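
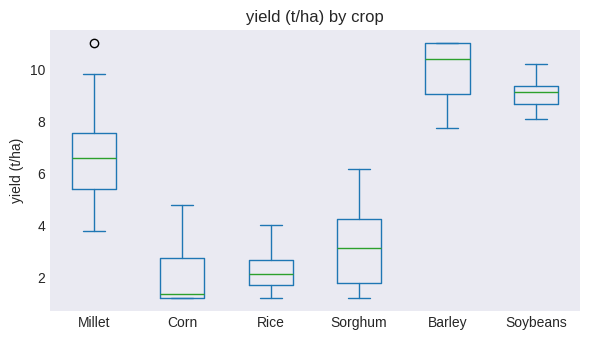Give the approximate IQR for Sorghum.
Q3 ≈ 4, Q1 ≈ 2; IQR ≈ 2.

≈ 2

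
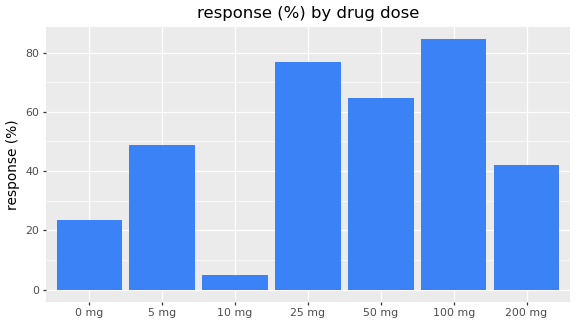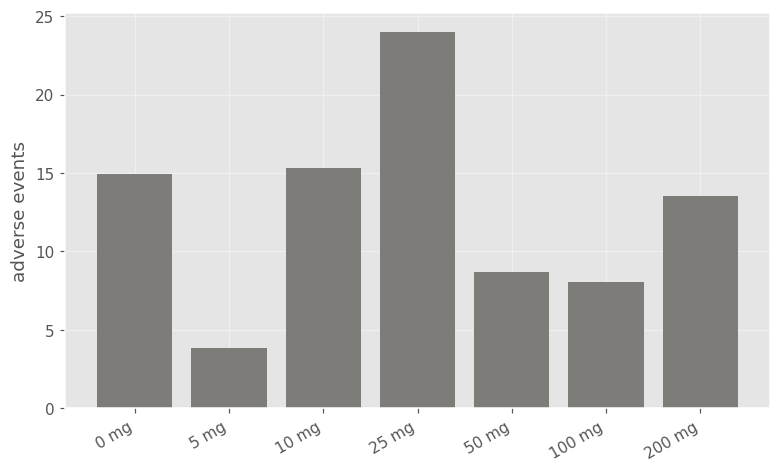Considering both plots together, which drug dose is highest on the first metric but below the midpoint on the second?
100 mg

Chart 2 median adverse events ≈ 15; below-median drug doses: 5 mg, 50 mg, 100 mg. Among those, 100 mg has the highest response (%) (≈ 80).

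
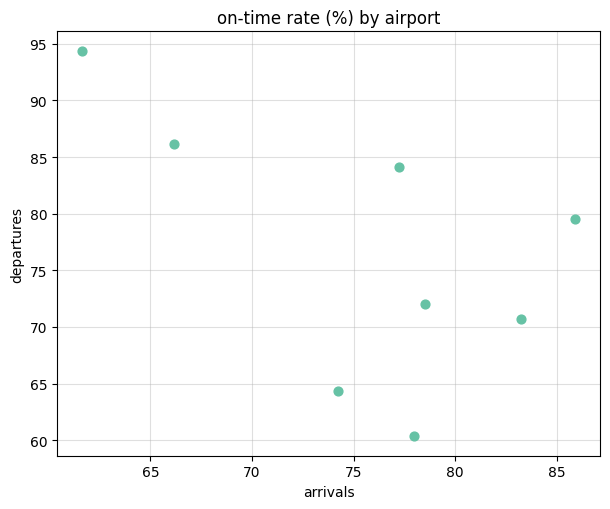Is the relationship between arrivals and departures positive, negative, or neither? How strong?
negative, moderate

Points are negatively correlated; moderate (|r| ≈ 0.6).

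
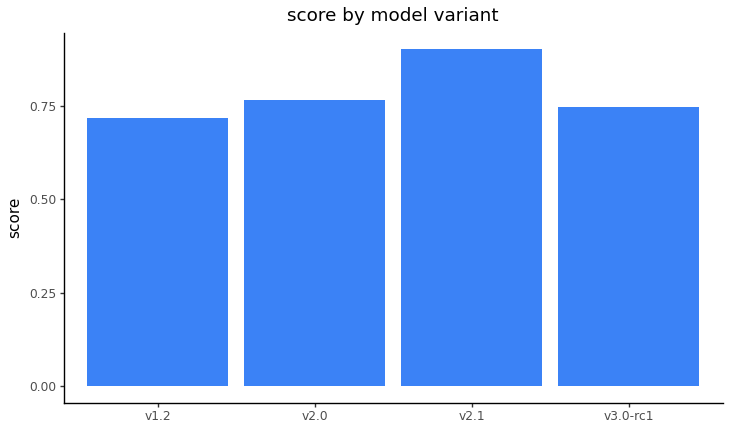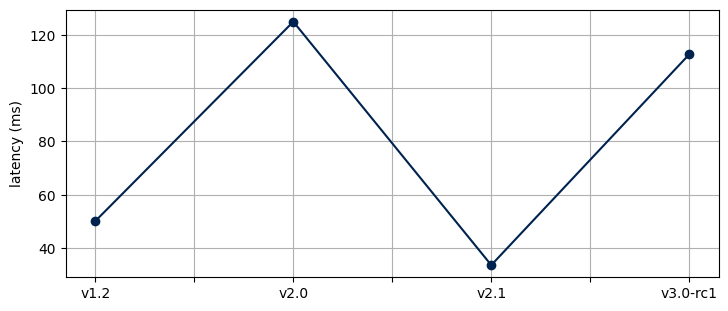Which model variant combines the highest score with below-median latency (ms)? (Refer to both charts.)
v2.1

Chart 2 median latency (ms) ≈ 80; below-median model variants: v1.2, v2.1. Among those, v2.1 has the highest score (≈ 0.9).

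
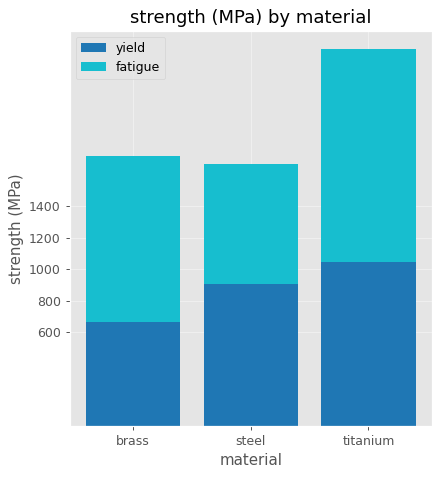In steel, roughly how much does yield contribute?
yield top ≈ 1000, bottom ≈ 0; segment ≈ 1000.

≈ 1000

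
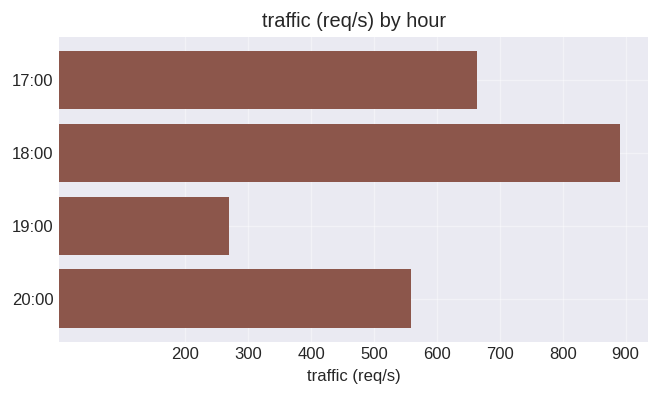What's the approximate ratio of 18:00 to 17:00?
18:00 ≈ 900, 17:00 ≈ 700; 900/700 ≈ 1.29.

≈ 1.29×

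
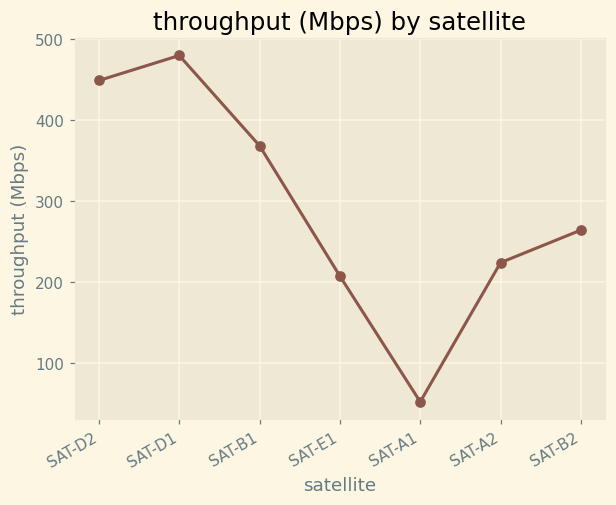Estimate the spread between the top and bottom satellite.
≈ 450

Max SAT-D1 ≈ 500, min SAT-A1 ≈ 50; range ≈ 450.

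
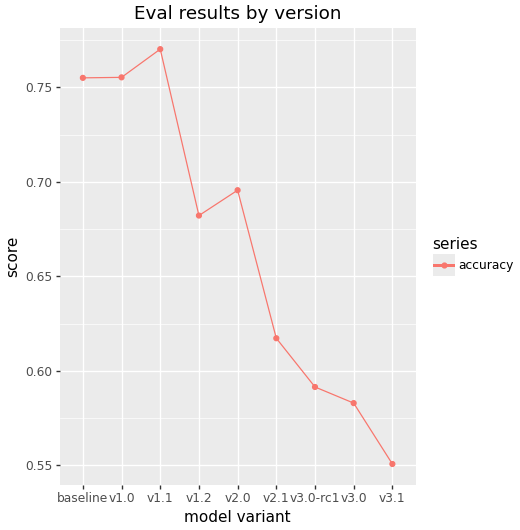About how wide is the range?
Max v1.1 ≈ 0.78, min v3.1 ≈ 0.56; range ≈ 0.22.

≈ 0.22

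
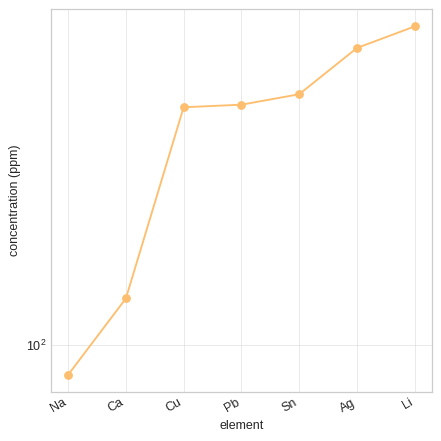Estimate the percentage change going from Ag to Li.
≈ +14.3%

Ag ≈ 700, Li ≈ 800; (800 − 700) / 700 ≈ +14.3%.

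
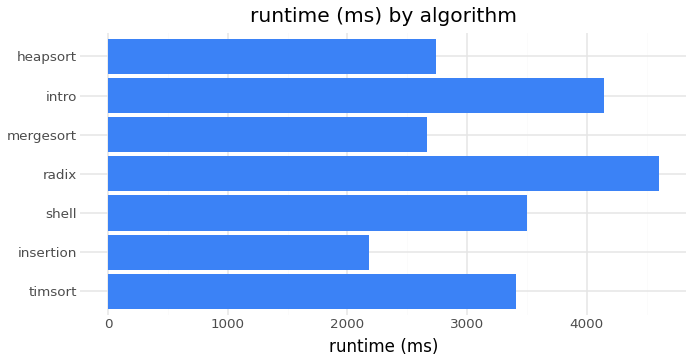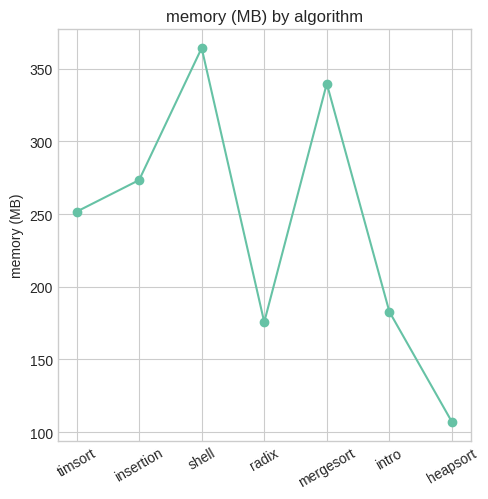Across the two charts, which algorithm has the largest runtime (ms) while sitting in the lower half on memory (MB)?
radix

Chart 2 median memory (MB) ≈ 250; below-median algorithms: radix, intro, heapsort. Among those, radix has the highest runtime (ms) (≈ 4500).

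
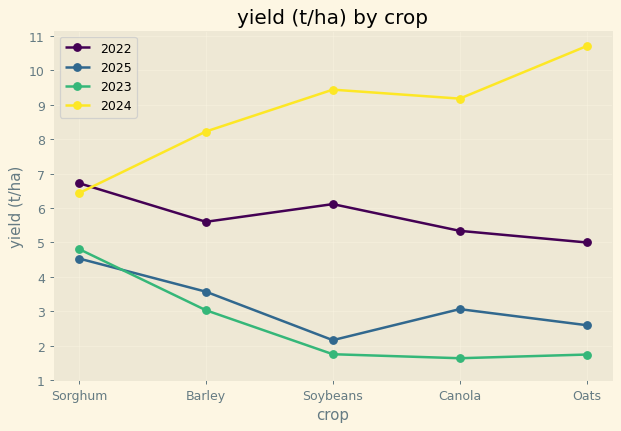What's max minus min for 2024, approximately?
≈ 5

Max Oats ≈ 11, min Sorghum ≈ 6; range ≈ 5.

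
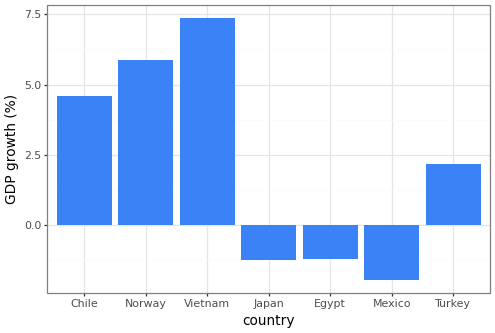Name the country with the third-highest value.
Chile

Top 4: Vietnam ≈ 7, Norway ≈ 6, Chile ≈ 5, Turkey ≈ 2.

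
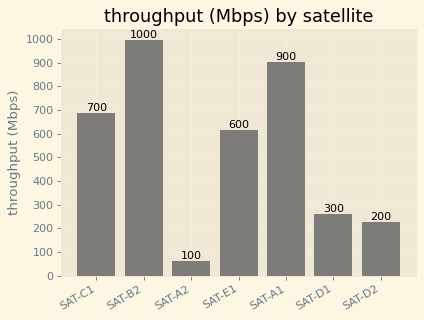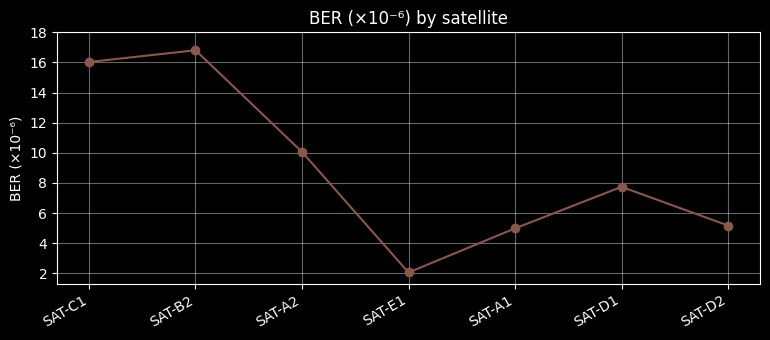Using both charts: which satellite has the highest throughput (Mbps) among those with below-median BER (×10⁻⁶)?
Chart 2 median BER (×10⁻⁶) ≈ 8; below-median satellites: SAT-E1, SAT-A1, SAT-D2. Among those, SAT-A1 has the highest throughput (Mbps) (≈ 900).

SAT-A1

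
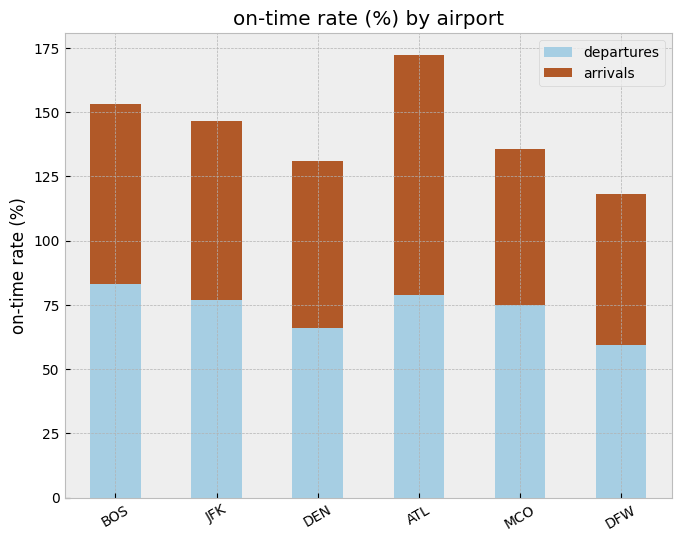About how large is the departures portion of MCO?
departures top ≈ 80, bottom ≈ 0; segment ≈ 80.

≈ 80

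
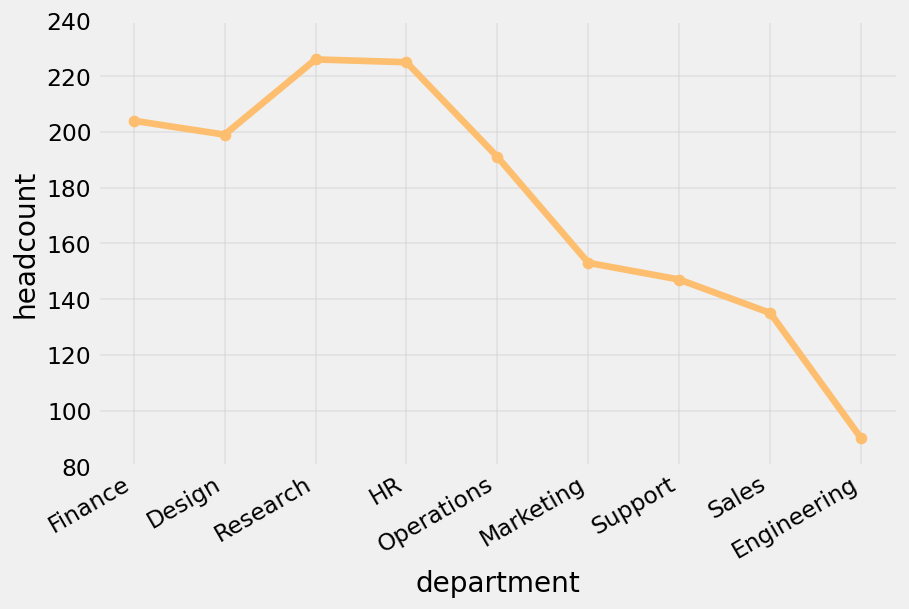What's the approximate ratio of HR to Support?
≈ 1.57×

HR ≈ 220, Support ≈ 140; 220/140 ≈ 1.57.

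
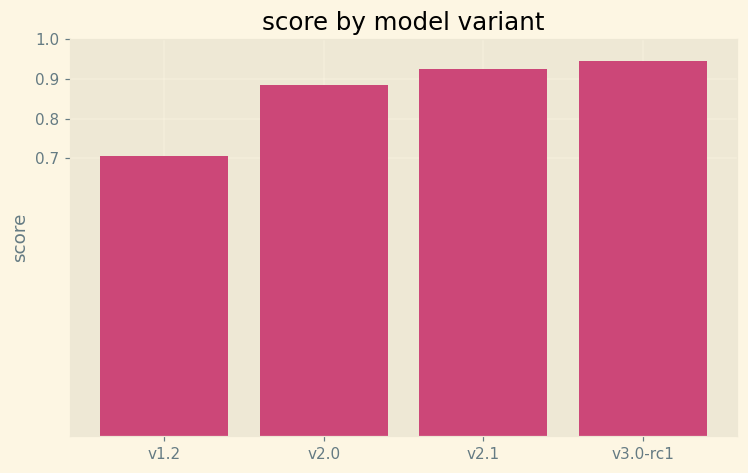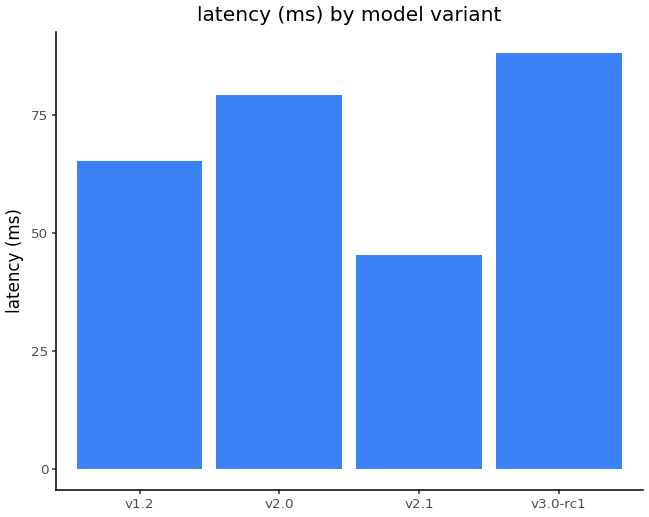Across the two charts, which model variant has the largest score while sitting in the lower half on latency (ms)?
Chart 2 median latency (ms) ≈ 70; below-median model variants: v1.2, v2.1. Among those, v2.1 has the highest score (≈ 0.9).

v2.1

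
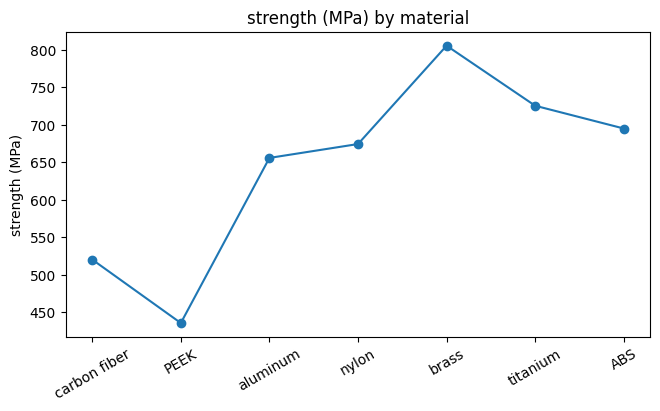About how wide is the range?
≈ 350

Max brass ≈ 800, min PEEK ≈ 450; range ≈ 350.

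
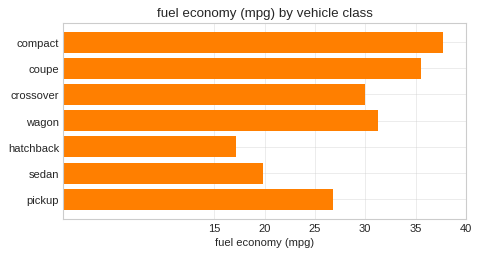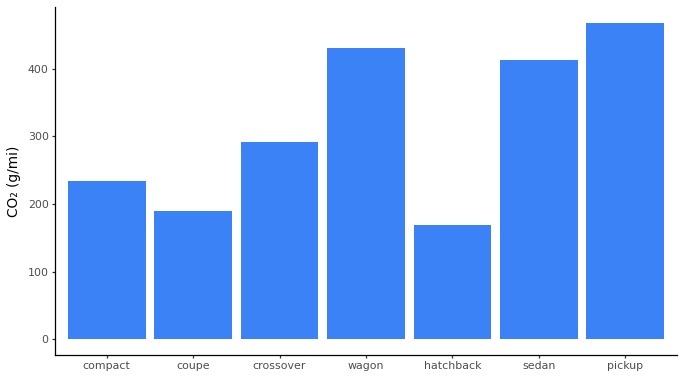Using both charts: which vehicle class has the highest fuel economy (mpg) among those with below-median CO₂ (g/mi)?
Chart 2 median CO₂ (g/mi) ≈ 300; below-median vehicle classes: compact, coupe, hatchback. Among those, compact has the highest fuel economy (mpg) (≈ 40).

compact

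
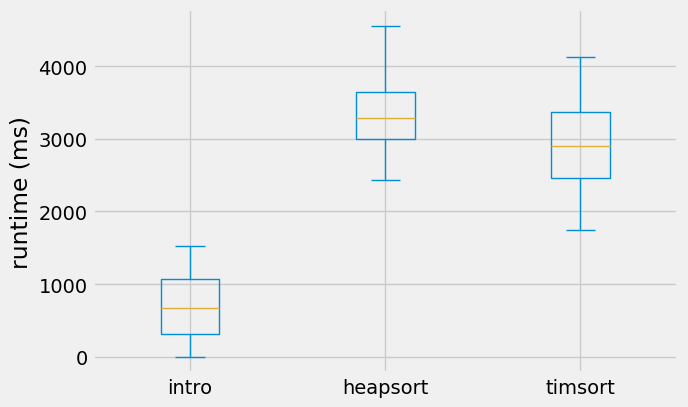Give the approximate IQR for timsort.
≈ 1000

Q3 ≈ 3500, Q1 ≈ 2500; IQR ≈ 1000.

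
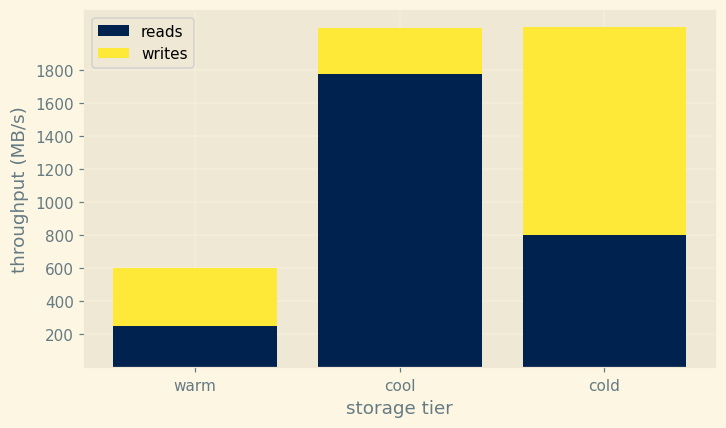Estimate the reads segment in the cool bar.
reads top ≈ 1800, bottom ≈ 0; segment ≈ 1800.

≈ 1800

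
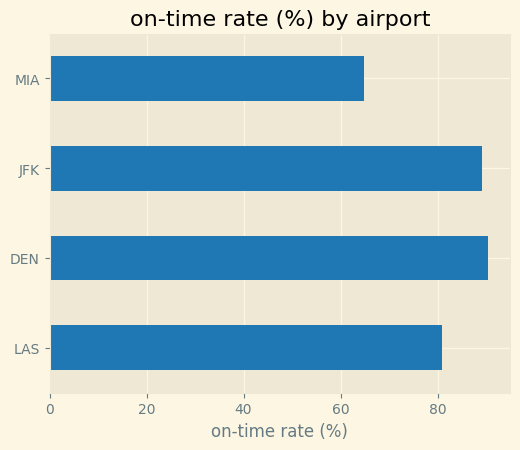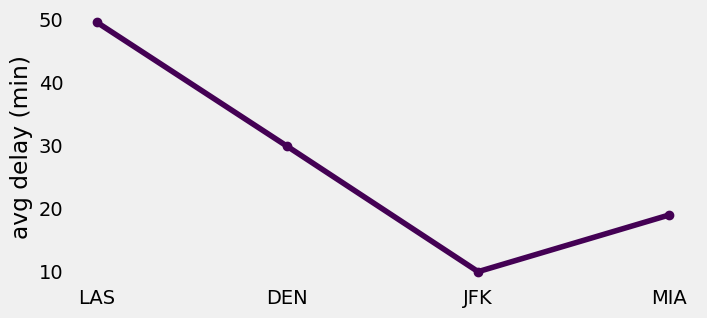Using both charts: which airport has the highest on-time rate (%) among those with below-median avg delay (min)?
Chart 2 median avg delay (min) ≈ 25; below-median airports: JFK, MIA. Among those, JFK has the highest on-time rate (%) (≈ 90).

JFK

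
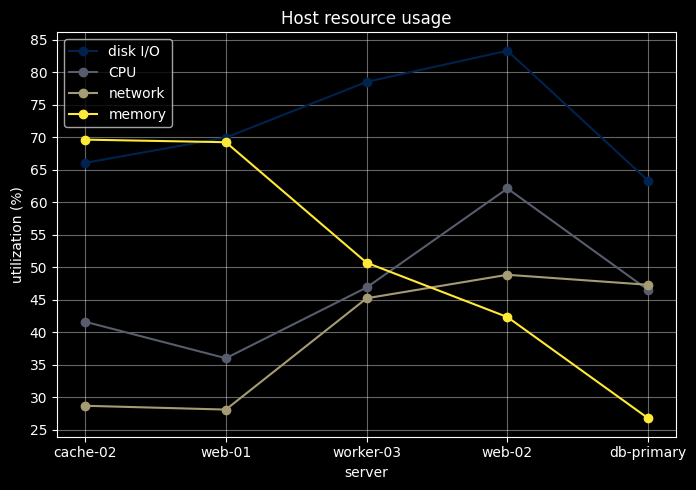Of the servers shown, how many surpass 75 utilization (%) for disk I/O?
Above 75: worker-03, web-02.

2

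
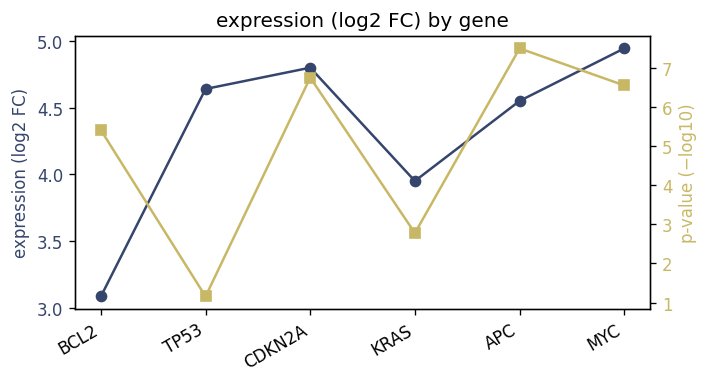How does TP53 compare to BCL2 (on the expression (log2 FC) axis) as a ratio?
TP53 ≈ 4.6, BCL2 ≈ 3.0; 4.6/3.0 ≈ 1.53.

≈ 1.53×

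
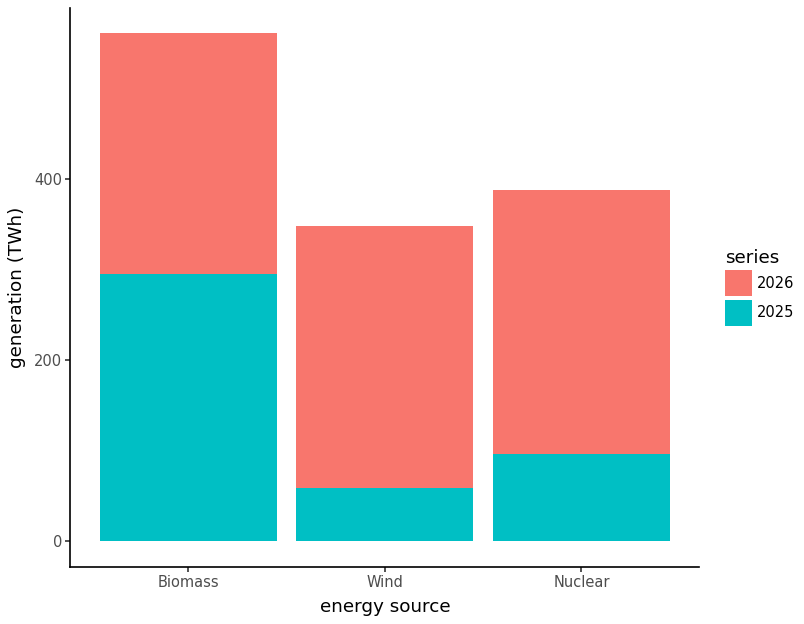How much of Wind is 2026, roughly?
≈ 300

2026 top ≈ 350, bottom ≈ 50; segment ≈ 300.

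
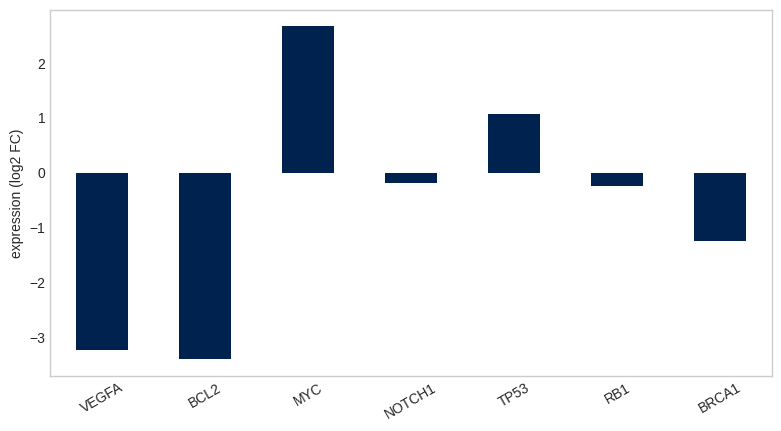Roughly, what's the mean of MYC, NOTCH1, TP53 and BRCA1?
≈ 1

(3 + 0 + 1 + -1) / 4 ≈ 1.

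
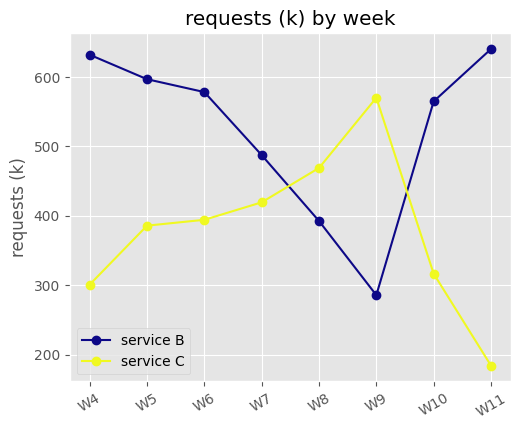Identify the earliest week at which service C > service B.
W7: service C ≈ 400 vs service B ≈ 500 (not yet); W8: service C ≈ 450 vs service B ≈ 400 (first crossover).

W8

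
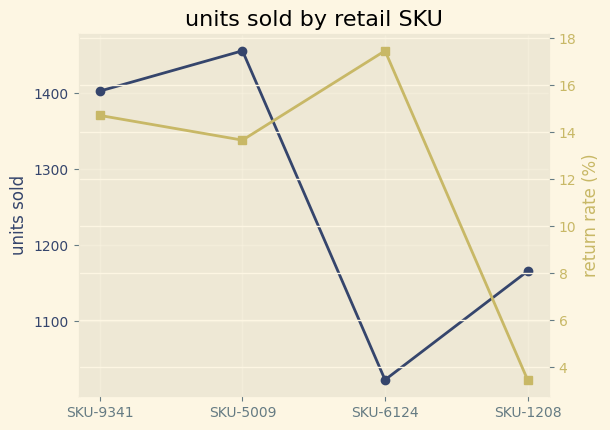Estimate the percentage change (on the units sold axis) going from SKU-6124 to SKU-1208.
SKU-6124 ≈ 1000, SKU-1208 ≈ 1150; (1150 − 1000) / 1000 ≈ +15%.

≈ +15%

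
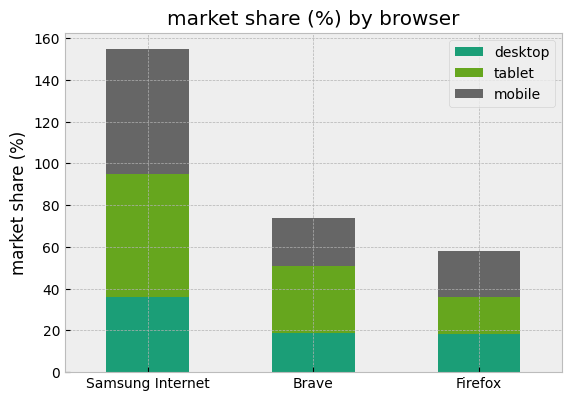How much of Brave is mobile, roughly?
mobile top ≈ 80, bottom ≈ 60; segment ≈ 20.

≈ 20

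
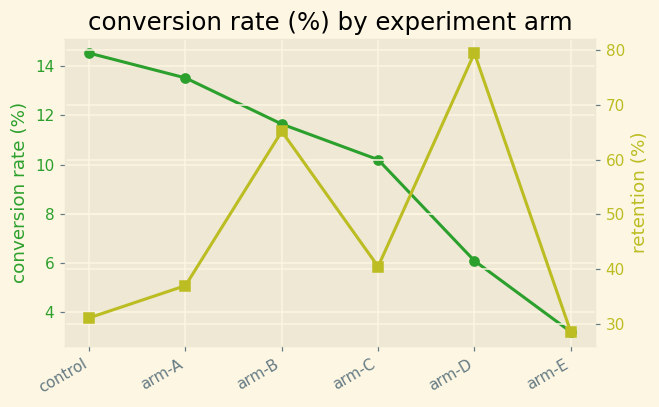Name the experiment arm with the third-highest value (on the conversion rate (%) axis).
Top 4 (on the conversion rate (%) axis): control ≈ 15, arm-A ≈ 14, arm-B ≈ 12, arm-C ≈ 10.

arm-B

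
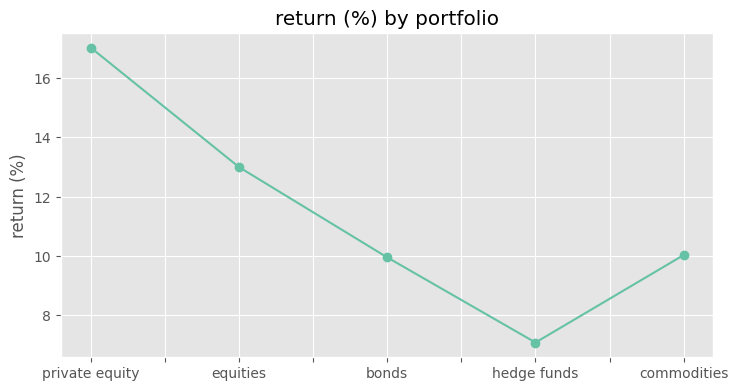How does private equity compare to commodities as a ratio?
≈ 1.7×

private equity ≈ 17, commodities ≈ 10; 17/10 ≈ 1.7.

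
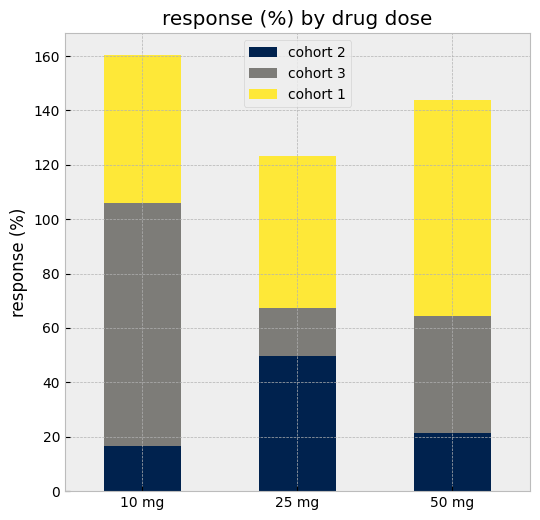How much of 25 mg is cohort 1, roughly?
≈ 60

cohort 1 top ≈ 120, bottom ≈ 60; segment ≈ 60.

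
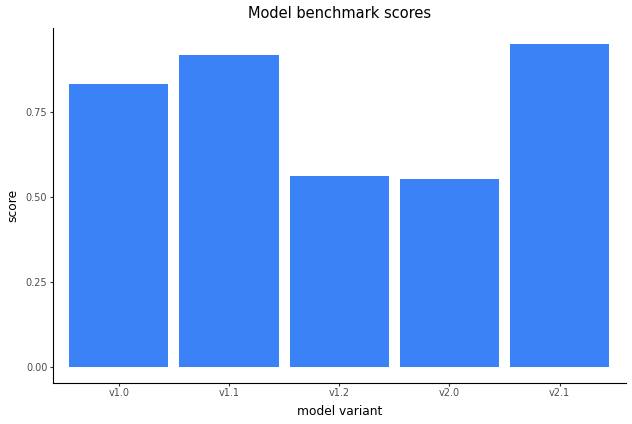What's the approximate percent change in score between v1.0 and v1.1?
≈ +12.5%

v1.0 ≈ 0.8, v1.1 ≈ 0.9; (0.9 − 0.8) / 0.8 ≈ +12.5%.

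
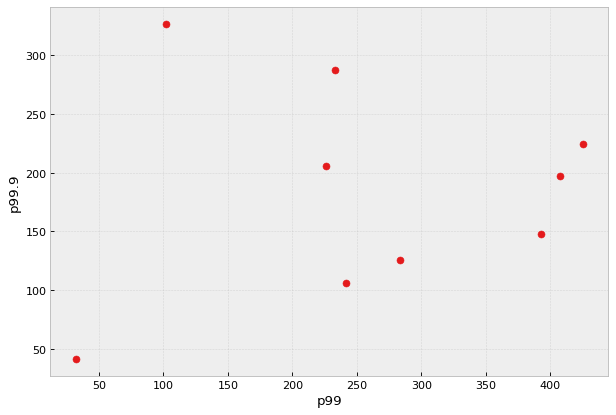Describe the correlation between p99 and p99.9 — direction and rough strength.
Points are roughly uncorrelated; weak (|r| ≈ 0.1).

no clear correlation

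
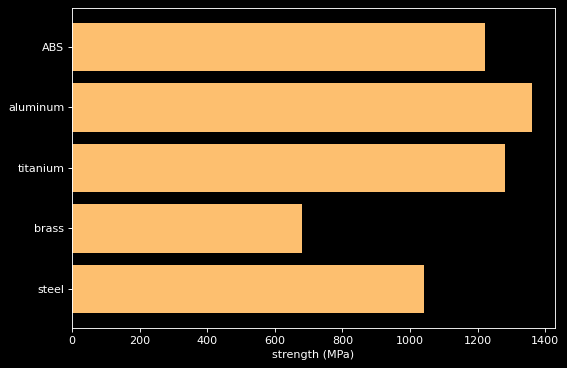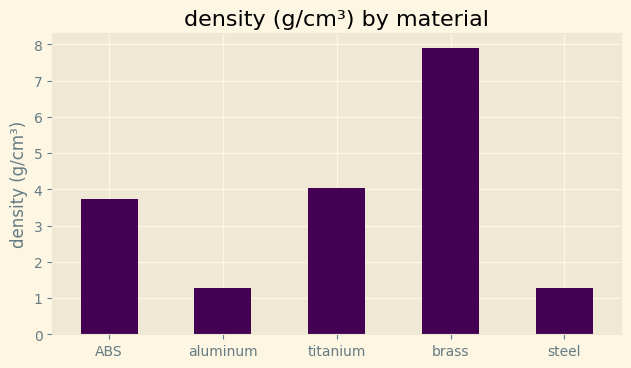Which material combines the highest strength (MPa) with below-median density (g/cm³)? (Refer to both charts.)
Chart 2 median density (g/cm³) ≈ 4; below-median materials: aluminum, steel. Among those, aluminum has the highest strength (MPa) (≈ 1400).

aluminum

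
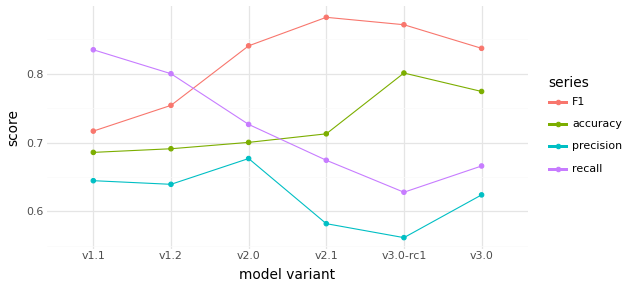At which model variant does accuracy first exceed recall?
v2.1

v2.0: accuracy ≈ 0.70 vs recall ≈ 0.75 (not yet); v2.1: accuracy ≈ 0.70 vs recall ≈ 0.65 (first crossover).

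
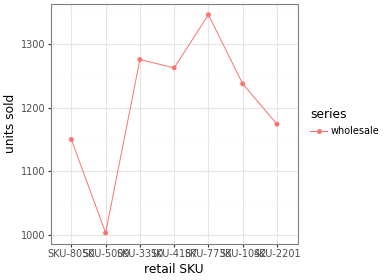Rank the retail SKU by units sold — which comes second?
Top 3: SKU-7733 ≈ 1350, SKU-3310 ≈ 1300, SKU-4187 ≈ 1250.

SKU-3310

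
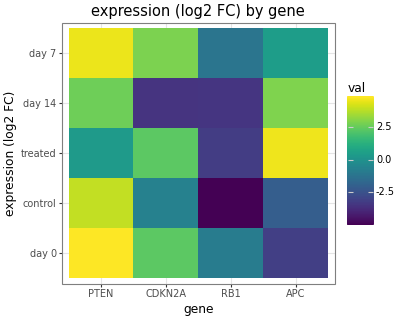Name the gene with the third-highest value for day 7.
APC

Top 4 for day 7: PTEN ≈ 5, CDKN2A ≈ 3, APC ≈ 0, RB1 ≈ -1.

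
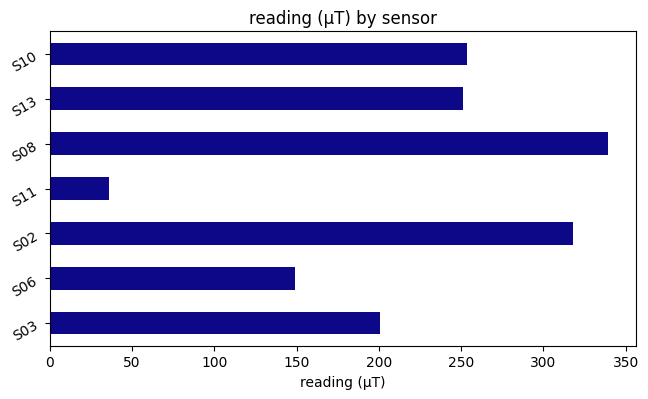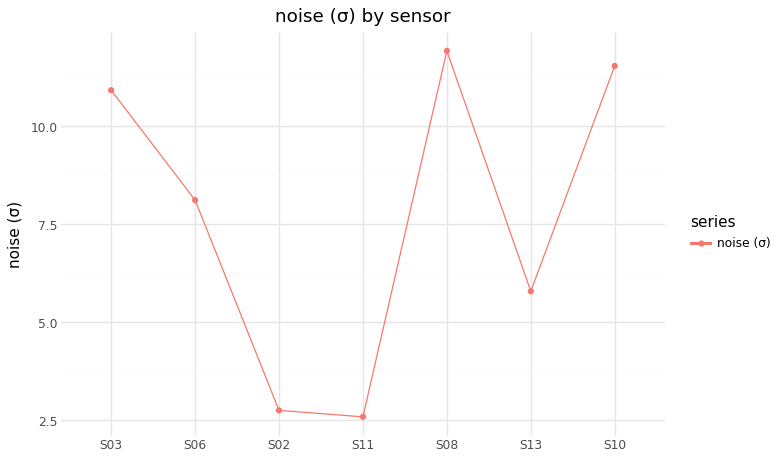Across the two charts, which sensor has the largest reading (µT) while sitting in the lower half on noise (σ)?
S02

Chart 2 median noise (σ) ≈ 8; below-median sensors: S02, S11, S13. Among those, S02 has the highest reading (µT) (≈ 300).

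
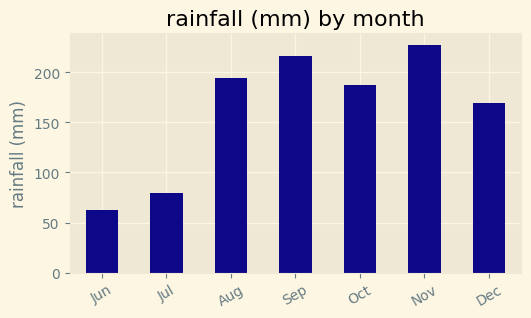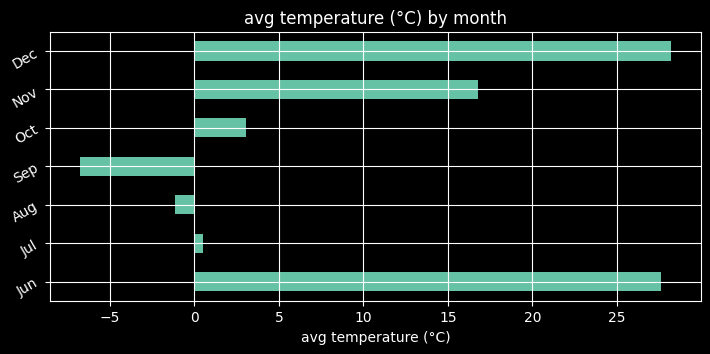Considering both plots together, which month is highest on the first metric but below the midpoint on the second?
Chart 2 median avg temperature (°C) ≈ 5; below-median months: Jul, Aug, Sep. Among those, Sep has the highest rainfall (mm) (≈ 225).

Sep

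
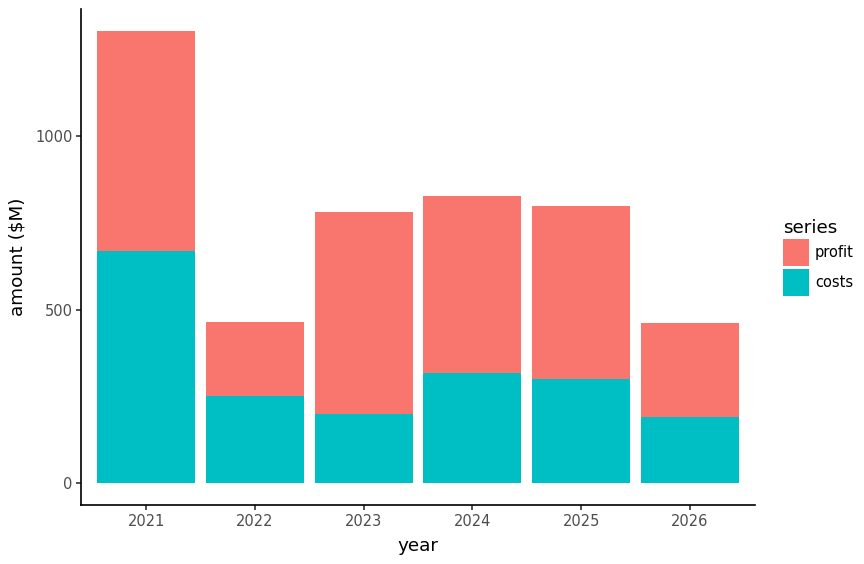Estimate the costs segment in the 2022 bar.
costs top ≈ 200, bottom ≈ 0; segment ≈ 200.

≈ 200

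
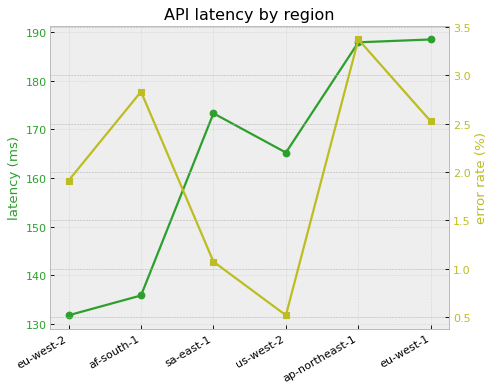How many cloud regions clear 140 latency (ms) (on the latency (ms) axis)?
Above 140: sa-east-1, us-west-2, ap-northeast-1, eu-west-1.

4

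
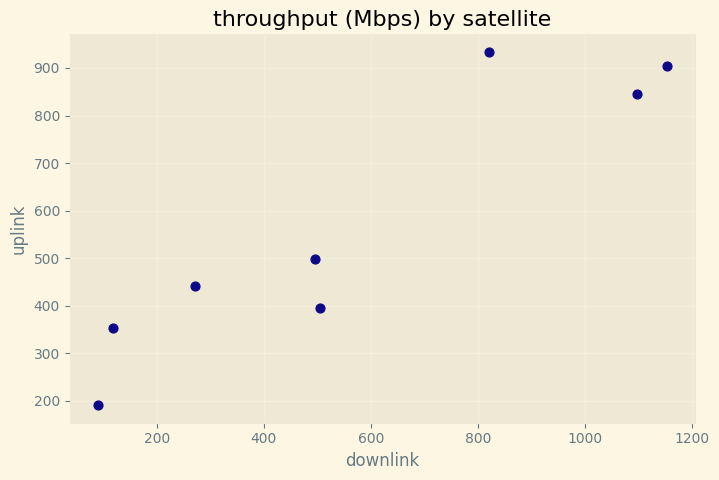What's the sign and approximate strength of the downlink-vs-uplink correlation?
Points are positively correlated; strong (|r| ≈ 0.9).

positive, strong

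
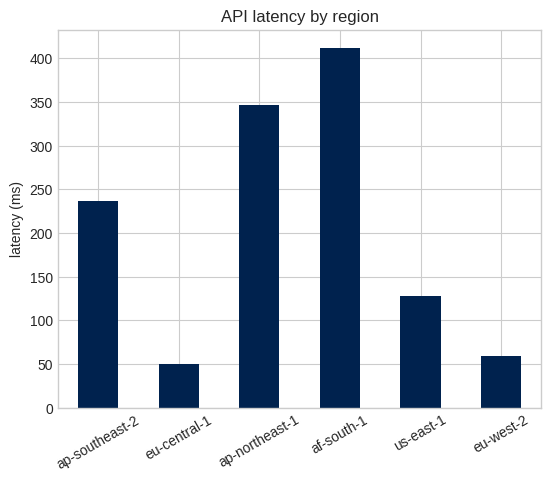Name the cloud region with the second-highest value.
ap-northeast-1

Top 3: af-south-1 ≈ 400, ap-northeast-1 ≈ 350, ap-southeast-2 ≈ 250.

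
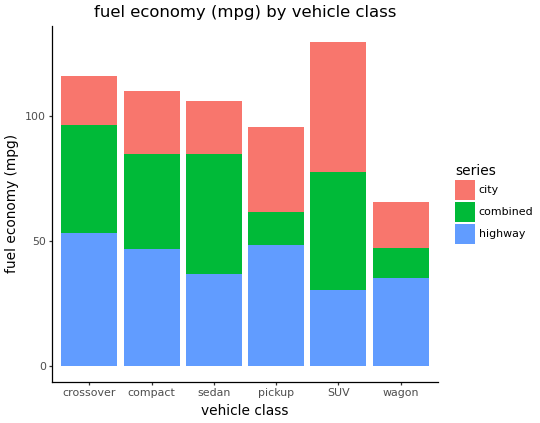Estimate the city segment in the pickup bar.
≈ 40

city top ≈ 100, bottom ≈ 60; segment ≈ 40.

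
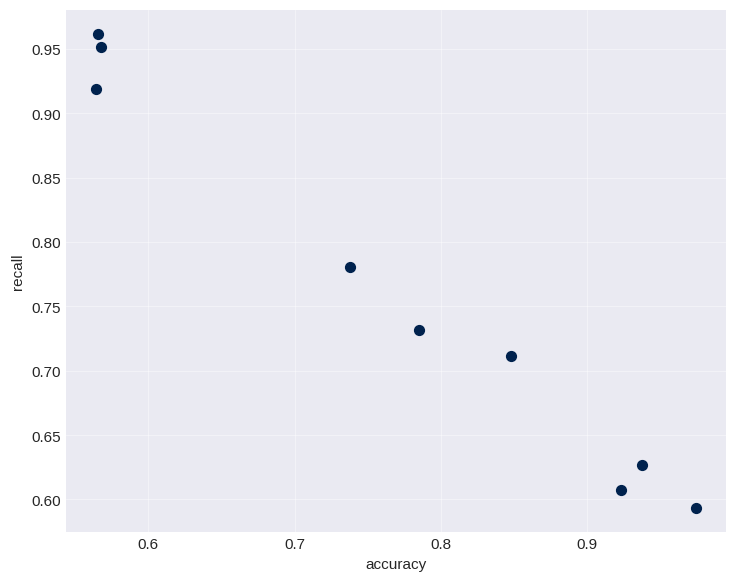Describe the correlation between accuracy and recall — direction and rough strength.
negative, strong

Points are negatively correlated; strong (|r| ≈ 1.0).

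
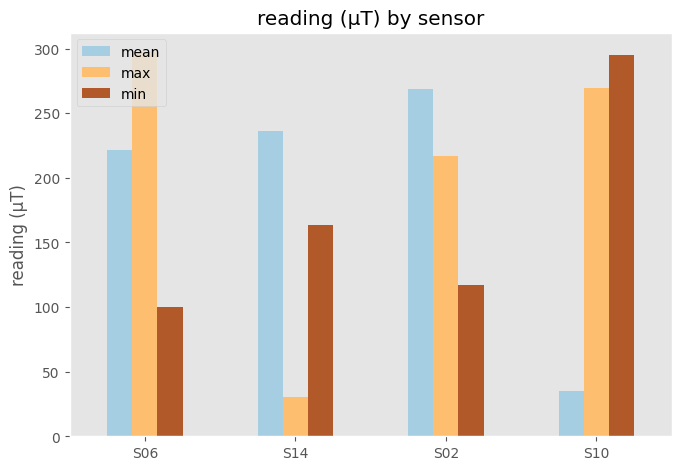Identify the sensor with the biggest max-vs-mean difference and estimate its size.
S10: max ≈ 275, mean ≈ 25 → gap ≈ 250. Next-largest (S14) is only ≈ 200.

S10, ≈ 250 µT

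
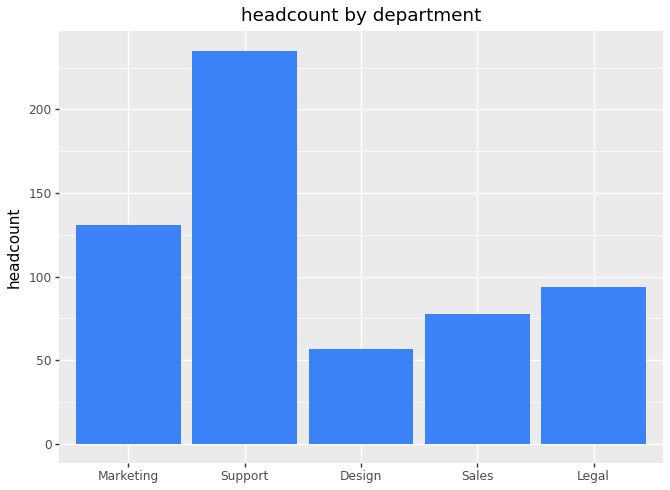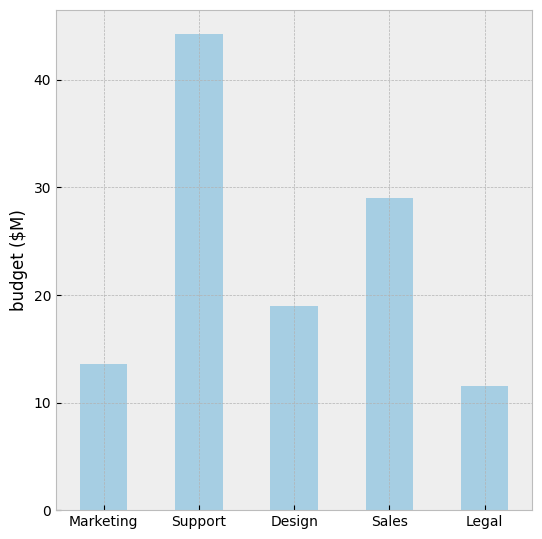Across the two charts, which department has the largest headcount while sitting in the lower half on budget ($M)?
Chart 2 median budget ($M) ≈ 20; below-median departments: Marketing, Legal. Among those, Marketing has the highest headcount (≈ 125).

Marketing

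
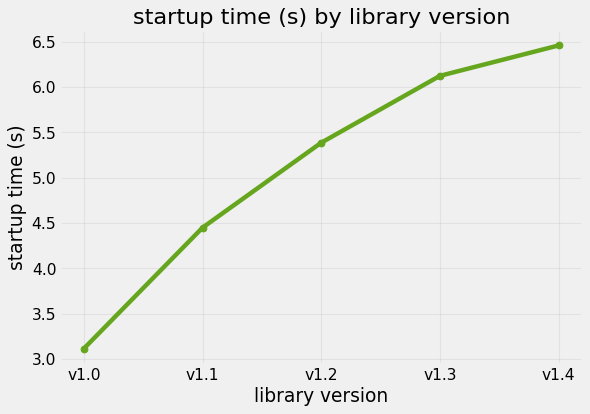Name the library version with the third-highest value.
Top 4: v1.4 ≈ 6.5, v1.3 ≈ 6.0, v1.2 ≈ 5.5, v1.1 ≈ 4.5.

v1.2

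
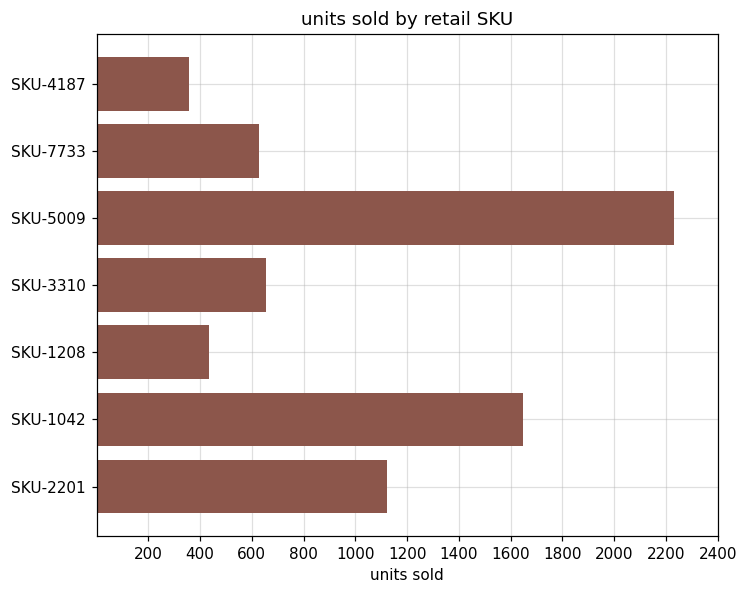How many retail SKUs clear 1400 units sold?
Above 1400: SKU-5009, SKU-1042.

2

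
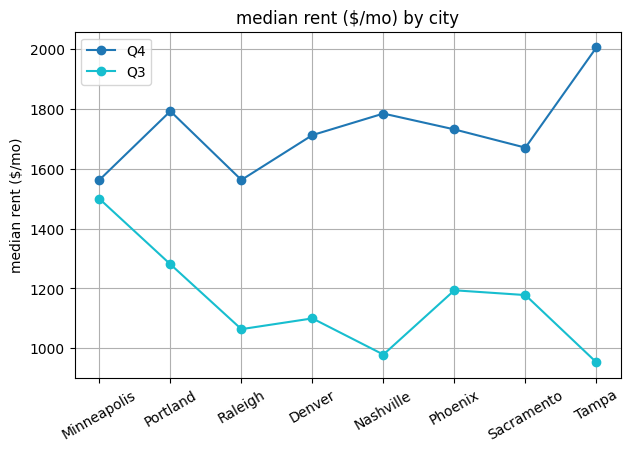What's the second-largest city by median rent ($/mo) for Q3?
Portland

Top 3 for Q3: Minneapolis ≈ 1500, Portland ≈ 1300, Phoenix ≈ 1200.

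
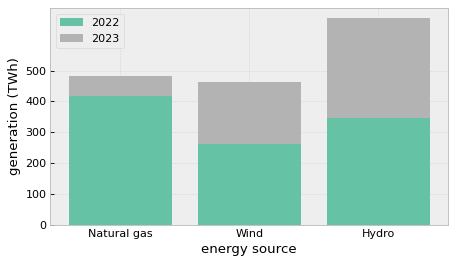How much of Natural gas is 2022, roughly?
≈ 400

2022 top ≈ 400, bottom ≈ 0; segment ≈ 400.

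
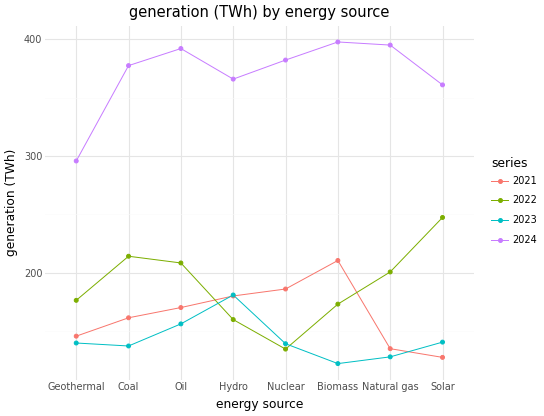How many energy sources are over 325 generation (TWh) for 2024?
7

Above 325: Coal, Oil, Hydro, Nuclear, Biomass, Natural gas, Solar.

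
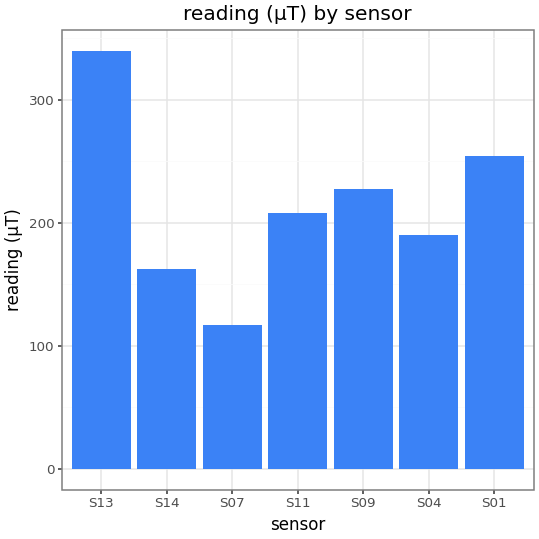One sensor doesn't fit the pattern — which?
S13

S13 ≈ 350; the rest sit between ≈ 100 and ≈ 250.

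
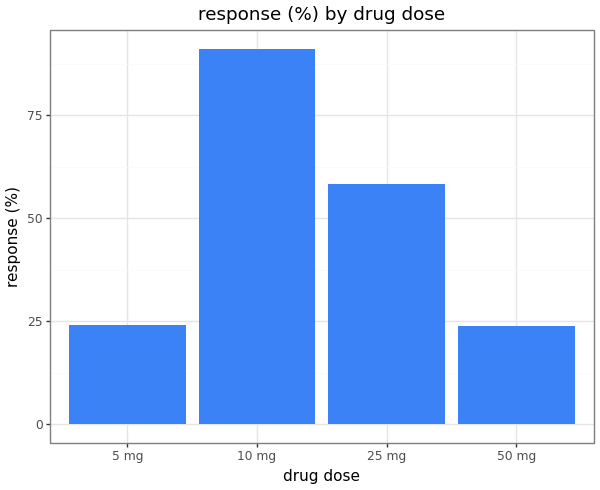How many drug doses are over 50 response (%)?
Above 50: 10 mg, 25 mg.

2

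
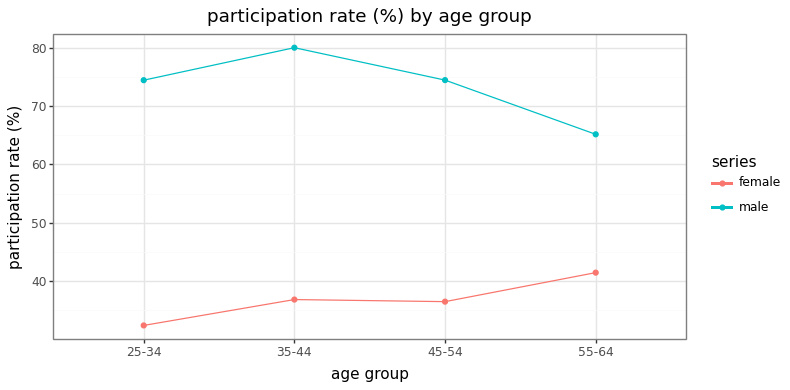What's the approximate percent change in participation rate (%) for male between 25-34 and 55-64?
25-34 ≈ 75, 55-64 ≈ 65; (65 − 75) / 75 ≈ -13.3%.

≈ -13.3%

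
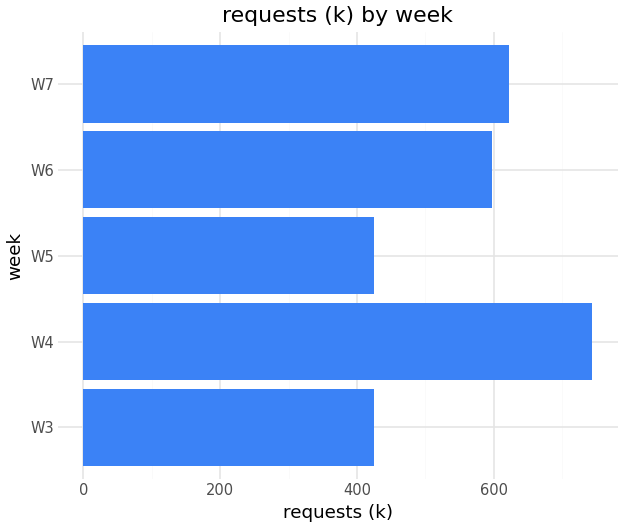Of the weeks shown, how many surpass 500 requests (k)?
3

Above 500: W4, W6, W7.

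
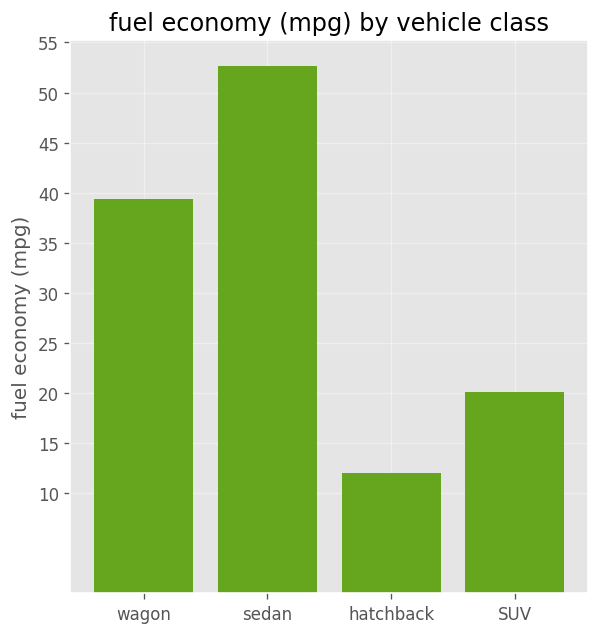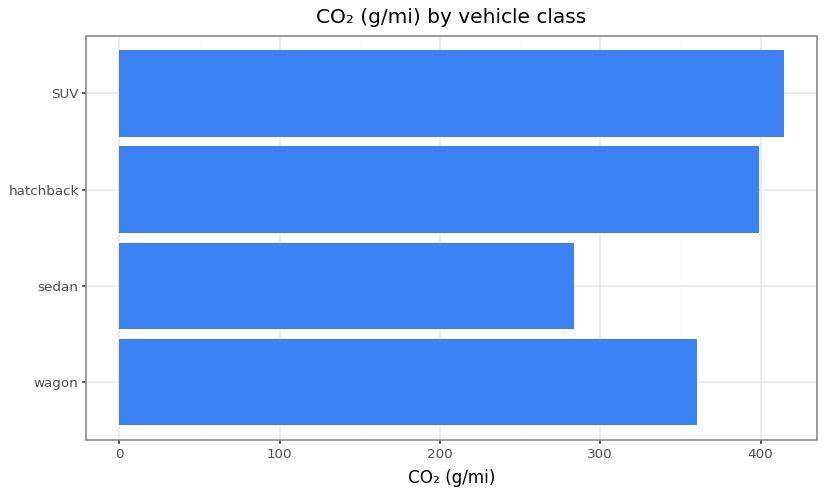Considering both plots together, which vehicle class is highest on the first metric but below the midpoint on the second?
Chart 2 median CO₂ (g/mi) ≈ 400; below-median vehicle classes: wagon, sedan. Among those, sedan has the highest fuel economy (mpg) (≈ 55).

sedan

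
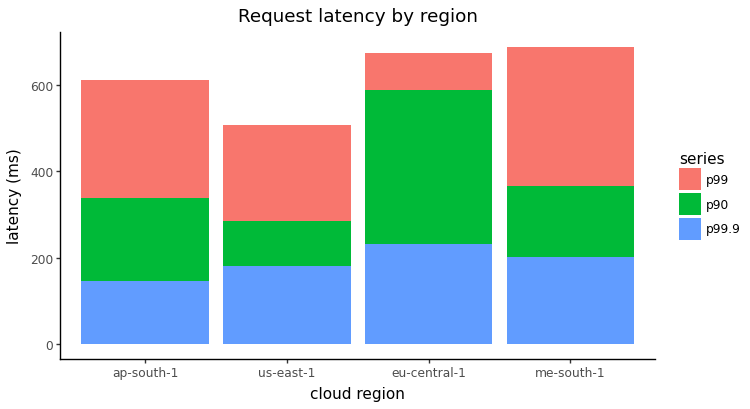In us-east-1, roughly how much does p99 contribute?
p99 top ≈ 500, bottom ≈ 300; segment ≈ 200.

≈ 200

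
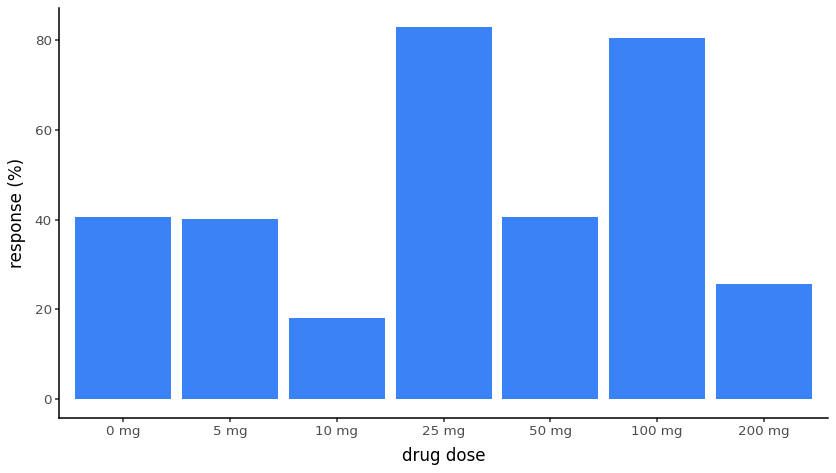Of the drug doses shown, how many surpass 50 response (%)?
2

Above 50: 25 mg, 100 mg.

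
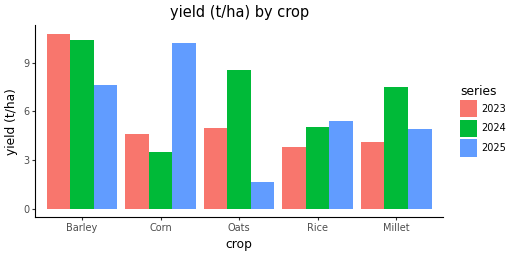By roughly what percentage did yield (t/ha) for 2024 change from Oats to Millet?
Oats ≈ 9, Millet ≈ 8; (8 − 9) / 9 ≈ -11.1%.

≈ -11.1%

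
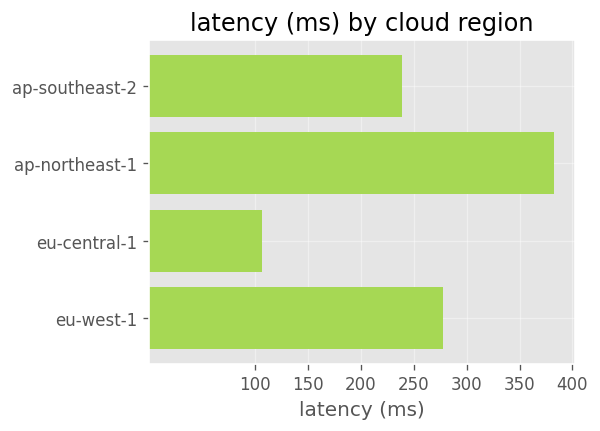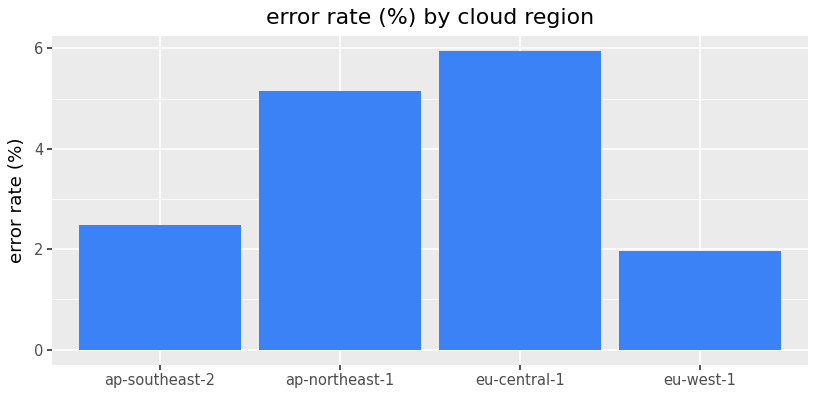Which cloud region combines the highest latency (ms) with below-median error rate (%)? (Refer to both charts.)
eu-west-1

Chart 2 median error rate (%) ≈ 4; below-median cloud regions: ap-southeast-2, eu-west-1. Among those, eu-west-1 has the highest latency (ms) (≈ 300).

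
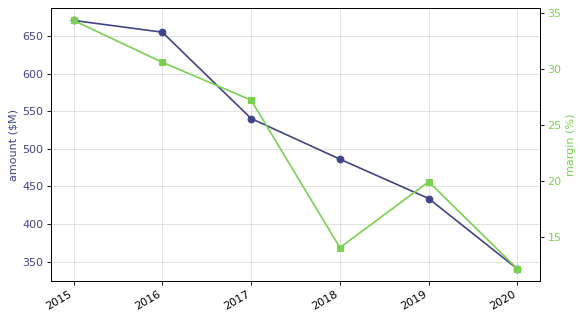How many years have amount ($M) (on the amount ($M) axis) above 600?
2

Above 600: 2015, 2016.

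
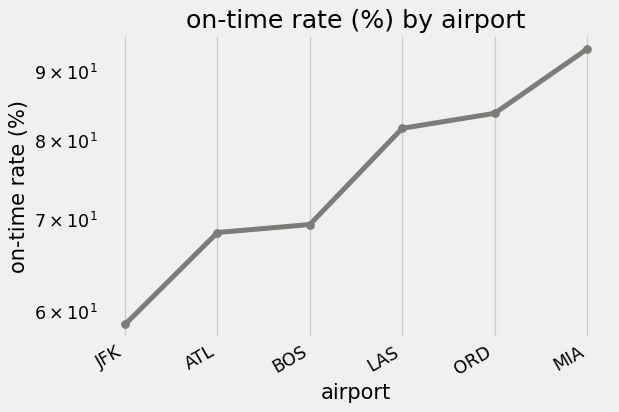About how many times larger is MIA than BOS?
MIA ≈ 95, BOS ≈ 70; 95/70 ≈ 1.36.

≈ 1.36×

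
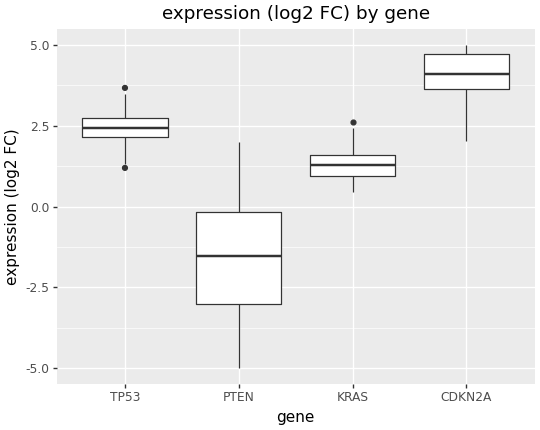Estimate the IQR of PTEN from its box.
Q3 ≈ 0, Q1 ≈ -3; IQR ≈ 3.

≈ 3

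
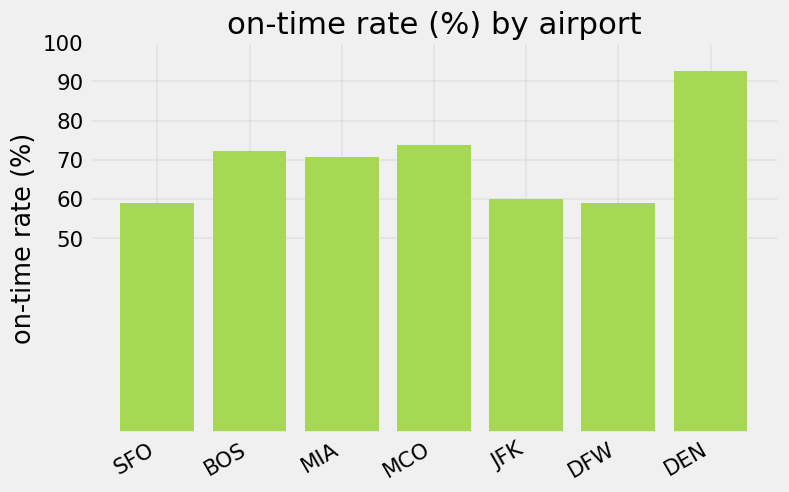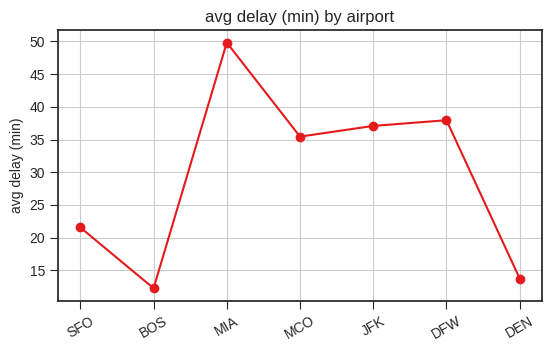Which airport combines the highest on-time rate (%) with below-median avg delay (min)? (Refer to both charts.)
DEN

Chart 2 median avg delay (min) ≈ 35; below-median airports: SFO, BOS, DEN. Among those, DEN has the highest on-time rate (%) (≈ 90).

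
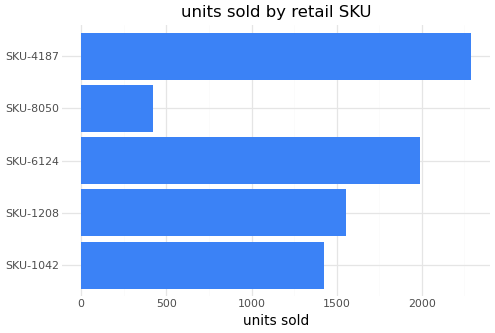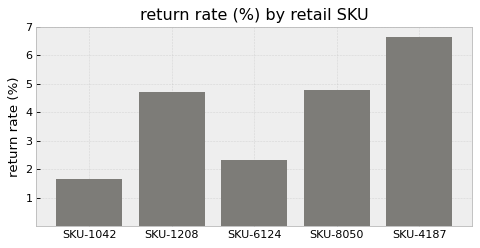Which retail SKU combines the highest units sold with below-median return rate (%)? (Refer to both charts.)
Chart 2 median return rate (%) ≈ 5; below-median retail SKUs: SKU-1042, SKU-6124. Among those, SKU-6124 has the highest units sold (≈ 2000).

SKU-6124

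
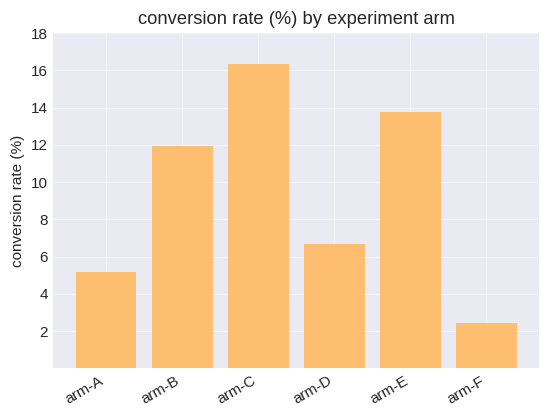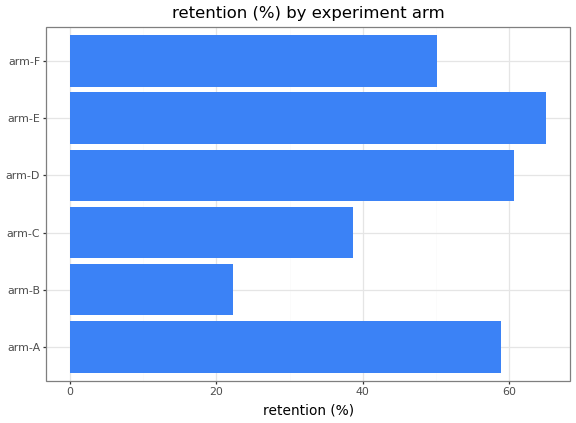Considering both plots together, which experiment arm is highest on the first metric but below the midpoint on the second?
arm-C

Chart 2 median retention (%) ≈ 50; below-median experiment arms: arm-B, arm-C, arm-F. Among those, arm-C has the highest conversion rate (%) (≈ 16).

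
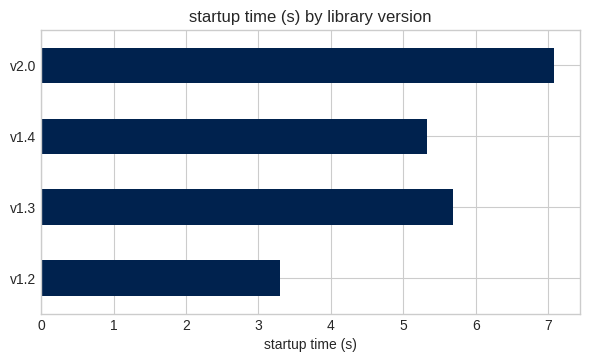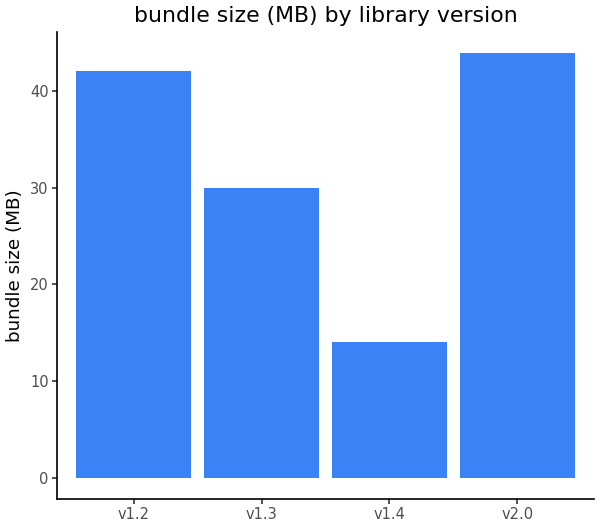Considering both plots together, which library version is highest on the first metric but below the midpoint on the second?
v1.3

Chart 2 median bundle size (MB) ≈ 35; below-median library versions: v1.3, v1.4. Among those, v1.3 has the highest startup time (s) (≈ 6).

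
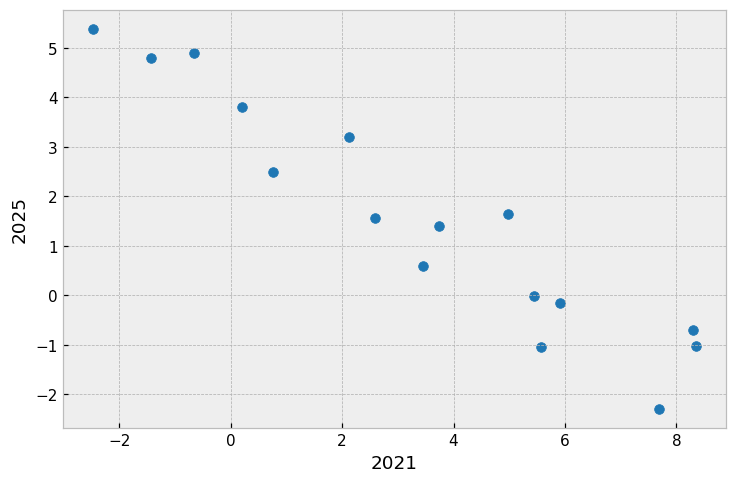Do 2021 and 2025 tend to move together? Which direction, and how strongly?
Points are negatively correlated; strong (|r| ≈ 1.0).

negative, strong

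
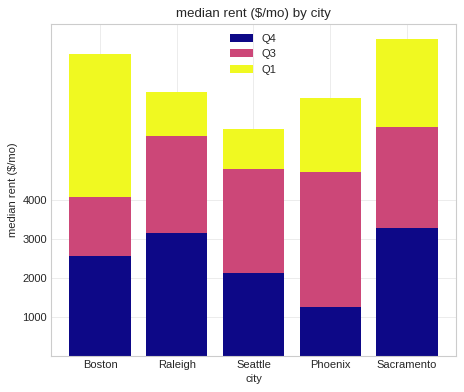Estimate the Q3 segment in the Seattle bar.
Q3 top ≈ 5000, bottom ≈ 2000; segment ≈ 3000.

≈ 3000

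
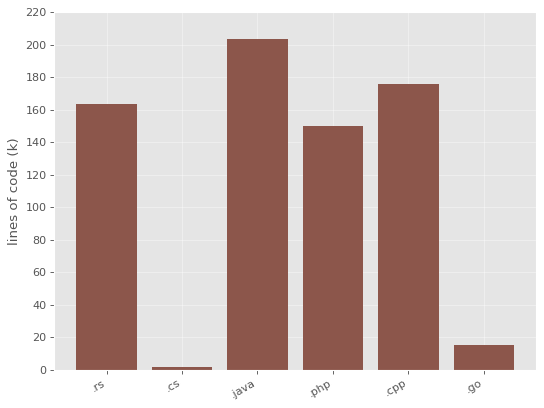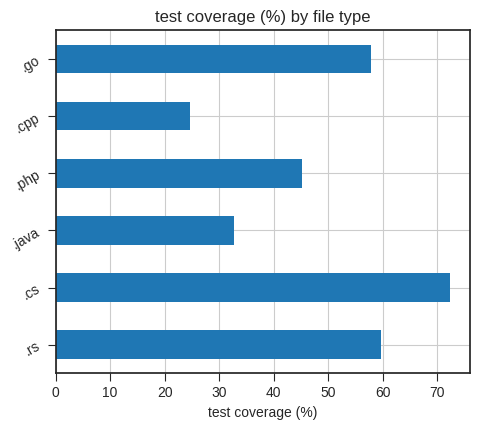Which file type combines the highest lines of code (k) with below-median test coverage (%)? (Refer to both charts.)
Chart 2 median test coverage (%) ≈ 50; below-median file types: .java, .php, .cpp. Among those, .java has the highest lines of code (k) (≈ 200).

.java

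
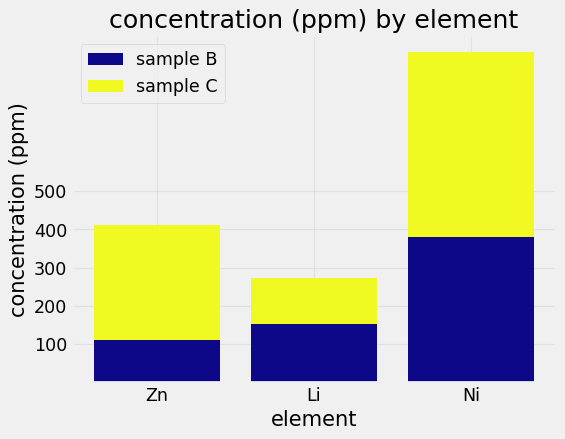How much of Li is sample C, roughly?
≈ 100

sample C top ≈ 300, bottom ≈ 200; segment ≈ 100.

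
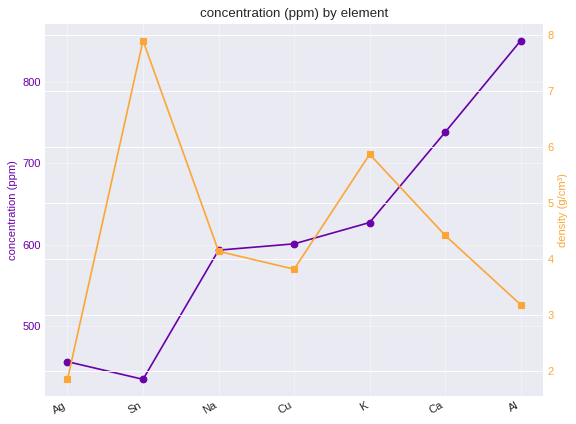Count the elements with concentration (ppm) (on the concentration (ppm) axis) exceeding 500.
5

Above 500: Na, Cu, K, Ca, Al.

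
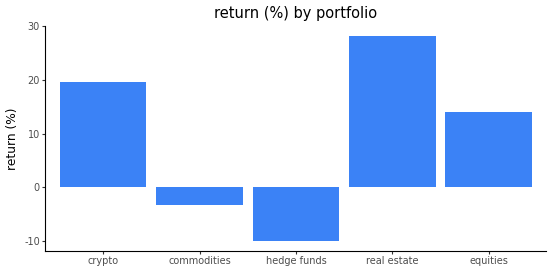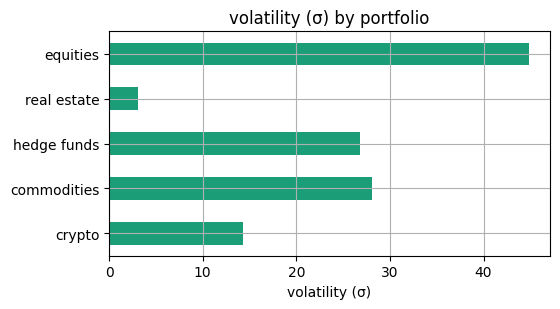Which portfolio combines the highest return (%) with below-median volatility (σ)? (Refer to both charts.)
Chart 2 median volatility (σ) ≈ 25; below-median portfolios: crypto, real estate. Among those, real estate has the highest return (%) (≈ 30).

real estate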